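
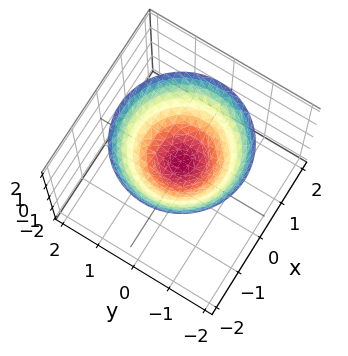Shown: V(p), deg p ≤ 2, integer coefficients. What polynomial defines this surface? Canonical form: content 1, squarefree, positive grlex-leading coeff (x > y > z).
2*x^2 + 2*y^2 - 3*z + 1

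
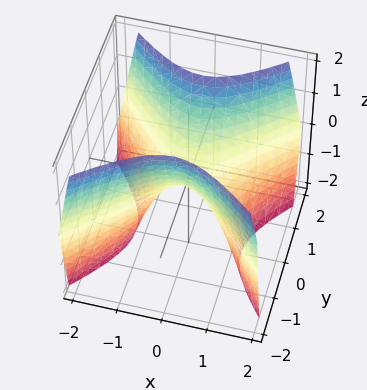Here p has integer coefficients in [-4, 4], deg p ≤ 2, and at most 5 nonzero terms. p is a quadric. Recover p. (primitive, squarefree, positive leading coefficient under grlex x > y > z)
First, degree: a hyperbolic paraboloid; a quadric, so deg p = 2.
Then, symmetries: it's symmetric under y → −y, forcing even powers of y; mirror symmetry x ↦ −x ⇒ only even powers of x.
Then, checking where it meets the axes: one x-axis crossing is at x = 0; it crosses the y-axis at the gridline y = 0; it crosses the z-axis at the gridline z = 0.
Finally, solving for integer coefficients yields p as stated.

3*x^2 - 3*y^2 + 2*z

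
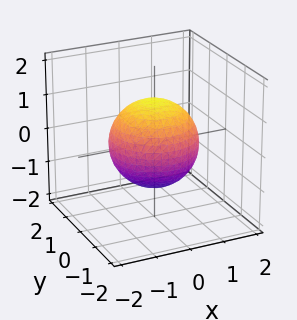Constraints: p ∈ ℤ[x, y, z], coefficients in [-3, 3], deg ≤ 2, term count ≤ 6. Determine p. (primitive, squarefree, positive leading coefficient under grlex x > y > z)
deg p = 2. A closed, bounded, convex surface; a quadric.
Symmetries: it's symmetric under z → −z, forcing even powers of z; every cross-section ⟂ z is a circle, so x, y appear only via x² + y².
Against the integer gridlines: a circular section at z = -1 has radius between 0 and 1.
Fitting integer coefficients to these (and the overall shape) gives p.

2*x^2 + 2*y^2 + 2*z^2 - 3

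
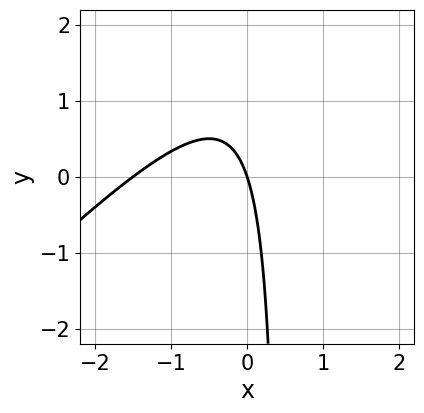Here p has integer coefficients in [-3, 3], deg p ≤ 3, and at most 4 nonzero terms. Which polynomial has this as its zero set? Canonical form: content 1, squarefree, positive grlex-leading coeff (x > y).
2*x^2 - 2*x*y + 3*x + y

First, the degree is 2 — no degree-1 curve has this shape.
Next, reading off the gridlines: it crosses the x-axis at the gridline x = 0; it meets the y-axis at y = 0 (among the integer gridlines).
Finally, together with the visible shape, these determine p as stated.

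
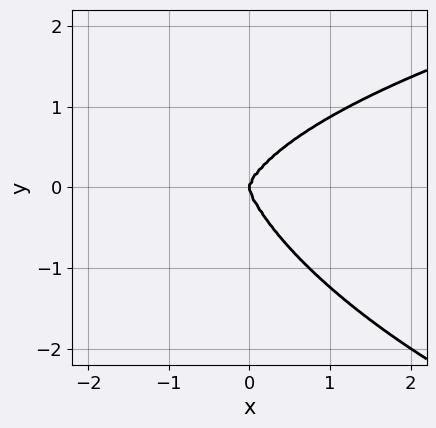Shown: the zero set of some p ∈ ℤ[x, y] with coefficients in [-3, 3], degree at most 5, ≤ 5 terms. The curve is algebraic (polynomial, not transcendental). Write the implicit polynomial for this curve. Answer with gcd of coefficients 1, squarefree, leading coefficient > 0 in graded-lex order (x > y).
(a) deg p = 4.
(b) Observable constraints: one y-axis crossing is at y = 0; one x-axis crossing is at x = 0.
(c) Matching integer coefficients to the picture gives p.

x^2*y^2 + x*y^3 + y^4 - 2*x^3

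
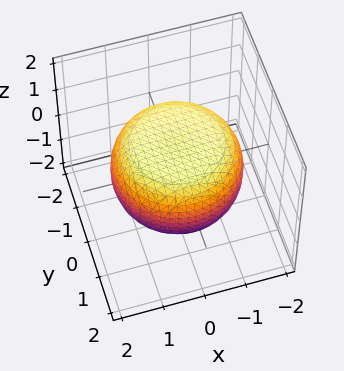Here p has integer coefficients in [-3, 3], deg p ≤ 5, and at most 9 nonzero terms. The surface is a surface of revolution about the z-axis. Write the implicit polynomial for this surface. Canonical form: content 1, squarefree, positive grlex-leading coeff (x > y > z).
x^4 + 2*x^2*y^2 + y^4 - x^2 - y^2 + 3*z^2 - 3

Degree: no degree-3 surface has this shape, so deg p = 4.
Symmetry: every cross-section ⟂ z is a circle, so x, y appear only via x² + y².
From the axis intercepts and sections: a circular section at z = 0 has radius between 1 and 2; among the integer gridlines, it crosses the z-axis at z ∈ {-1, 1}.
Putting this together gives p.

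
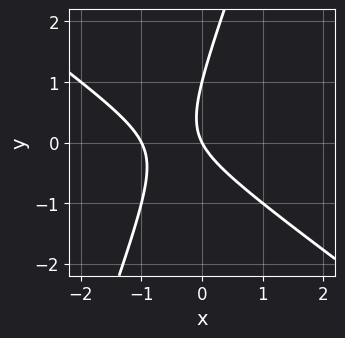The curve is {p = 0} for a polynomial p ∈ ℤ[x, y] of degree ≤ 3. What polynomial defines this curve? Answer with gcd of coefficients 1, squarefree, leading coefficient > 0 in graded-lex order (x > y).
2*x^2 + 2*x*y - y^2 + 2*x + y

1. The degree is 2 — no degree-1 curve has this shape.
2. Checking where it meets the axes: the y-axis gridline crossings are at y ∈ {0, 1}; among the integer gridlines, it crosses the x-axis at x ∈ {-1, 0}.
3. Matching integer coefficients to the picture gives p.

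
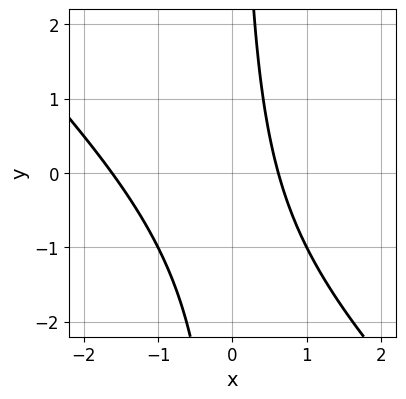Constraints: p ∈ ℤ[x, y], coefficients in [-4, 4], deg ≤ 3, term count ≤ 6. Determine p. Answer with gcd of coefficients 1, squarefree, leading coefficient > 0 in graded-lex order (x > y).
x^2 + x*y + x - 1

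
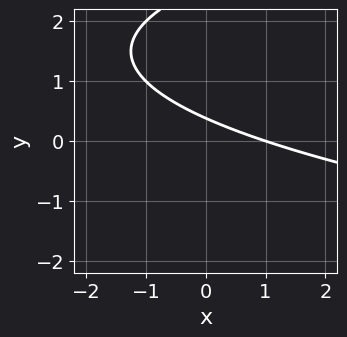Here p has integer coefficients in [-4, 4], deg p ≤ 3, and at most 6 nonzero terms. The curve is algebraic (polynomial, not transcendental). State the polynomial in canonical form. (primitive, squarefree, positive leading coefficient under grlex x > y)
1. deg p = 2.
2. From the axis intercepts and sections: it meets the x-axis at x = 1 (among the integer gridlines).
3. Solving for integer coefficients yields p as stated.

y^2 - x - 3*y + 1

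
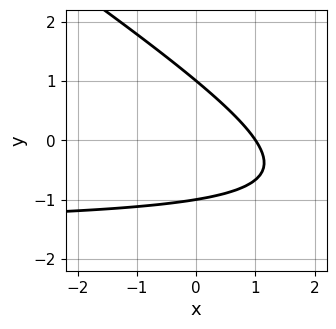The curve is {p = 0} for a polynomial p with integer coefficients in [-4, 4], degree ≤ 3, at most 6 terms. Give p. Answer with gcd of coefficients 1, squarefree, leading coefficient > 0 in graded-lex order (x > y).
1. Degree: a generic line meets the curve in up to 2 points, so deg p = 2.
2. From the axis intercepts and sections: one x-axis crossing is at x = 1; among the integer gridlines, it crosses the y-axis at y ∈ {-1, 1}.
3. Together with the visible shape, these determine p as stated.

2*x*y + 3*y^2 + 3*x - 3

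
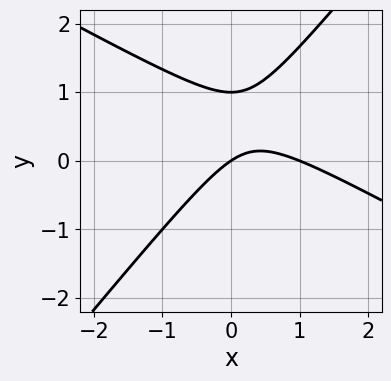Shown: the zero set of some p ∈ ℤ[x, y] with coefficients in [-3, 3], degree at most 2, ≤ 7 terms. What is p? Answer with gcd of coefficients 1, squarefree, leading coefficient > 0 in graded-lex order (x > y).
1. The degree is 2 — the shape is more complex than any degree-1 curve.
2. Observable constraints: the x-axis gridline crossings are at x ∈ {0, 1}; among the integer gridlines, it crosses the y-axis at y ∈ {0, 1}.
3. These observations pin down the coefficients.

2*x^2 + 2*x*y - 3*y^2 - 2*x + 3*y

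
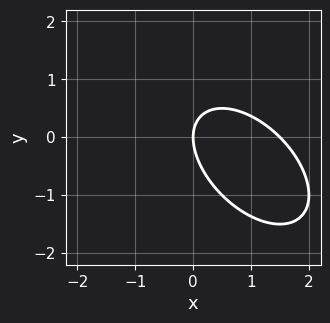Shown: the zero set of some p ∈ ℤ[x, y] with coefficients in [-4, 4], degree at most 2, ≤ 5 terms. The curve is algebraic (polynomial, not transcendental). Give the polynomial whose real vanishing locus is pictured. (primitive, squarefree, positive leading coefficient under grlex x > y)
(a) Degree: no degree-1 curve has this shape, so deg p = 2.
(b) From the axis intercepts and sections: it crosses the y-axis at the gridline y = 0; it meets the x-axis at x = 0 (among the integer gridlines).
(c) The integer polynomial consistent with all of this is the stated p.

2*x^2 + 2*x*y + 2*y^2 - 3*x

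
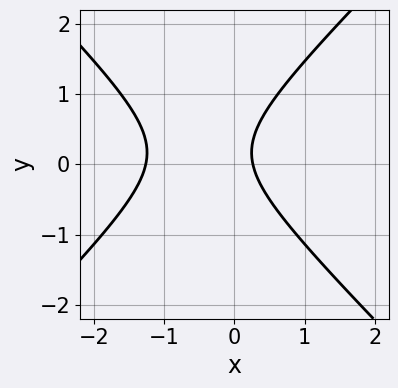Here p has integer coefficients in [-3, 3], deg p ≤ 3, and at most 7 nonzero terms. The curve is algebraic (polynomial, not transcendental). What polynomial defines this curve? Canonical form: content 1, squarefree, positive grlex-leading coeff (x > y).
3*x^2 - 3*y^2 + 3*x + y - 1

(a) deg p = 2. The shape is more complex than any degree-1 curve.
(b) Against the integer gridlines: no y-intercept at any integer in the box.
(c) These observations pin down the coefficients.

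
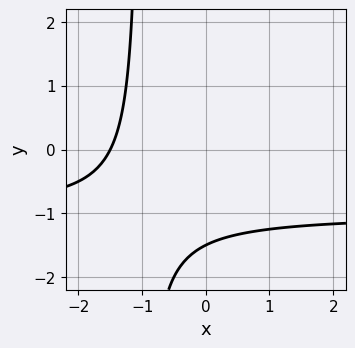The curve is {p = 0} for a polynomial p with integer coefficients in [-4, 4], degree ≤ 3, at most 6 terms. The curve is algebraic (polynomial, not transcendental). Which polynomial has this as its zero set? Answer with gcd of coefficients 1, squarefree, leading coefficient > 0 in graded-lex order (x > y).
2*x*y + 2*x + 2*y + 3

The degree is 2 — a generic line meets the curve in up to 2 points.
Matching integer coefficients to the picture gives p.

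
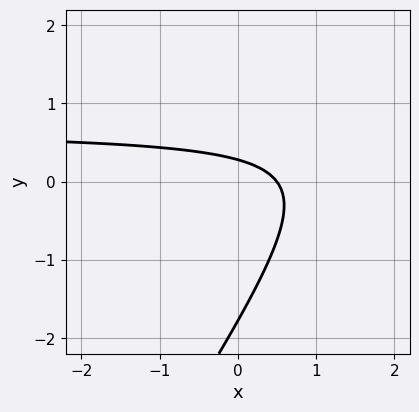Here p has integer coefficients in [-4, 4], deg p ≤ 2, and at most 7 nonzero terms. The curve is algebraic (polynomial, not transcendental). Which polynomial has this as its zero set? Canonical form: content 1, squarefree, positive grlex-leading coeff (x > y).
3*x*y - 2*y^2 - 2*x - 3*y + 1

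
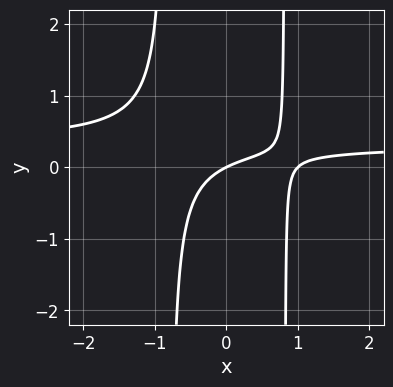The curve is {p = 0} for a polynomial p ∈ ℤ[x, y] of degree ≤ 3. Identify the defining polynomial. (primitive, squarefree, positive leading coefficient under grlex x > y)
3*x^2*y - x^2 + x - 2*y

1. deg p = 3. The shape is more complex than any degree-2 curve.
2. Against the integer gridlines: the x-axis gridline crossings are at x ∈ {0, 1}; one y-axis crossing is at y = 0.
3. Together with the visible shape, these determine p as stated.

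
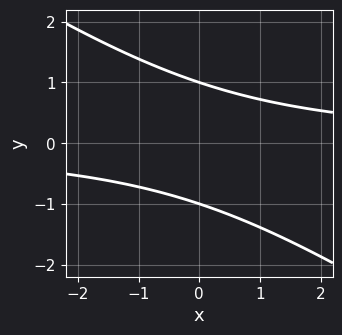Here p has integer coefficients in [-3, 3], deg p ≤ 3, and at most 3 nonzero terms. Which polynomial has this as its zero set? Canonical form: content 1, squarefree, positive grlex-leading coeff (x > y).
1. deg p = 2. A generic line meets the curve in up to 2 points.
2. Against the integer gridlines: among the integer gridlines, it crosses the y-axis at y ∈ {-1, 1}; it misses every integer gridline on the x-axis.
3. The integer polynomial consistent with all of this is the stated p.

2*x*y + 3*y^2 - 3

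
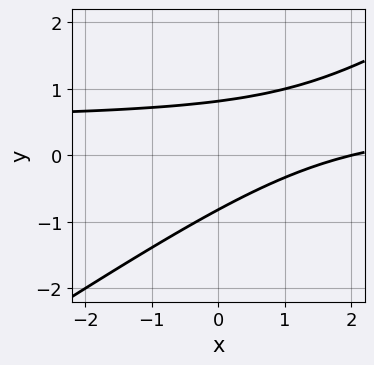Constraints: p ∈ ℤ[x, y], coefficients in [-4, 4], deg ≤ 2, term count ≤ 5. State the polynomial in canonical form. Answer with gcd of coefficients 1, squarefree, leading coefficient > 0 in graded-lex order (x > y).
2*x*y - 3*y^2 - x + 2

First, degree: a generic line meets the curve in up to 2 points, so deg p = 2.
Next, from the axis intercepts and sections: one x-axis crossing is at x = 2.
Finally, assembling these constraints gives the stated polynomial.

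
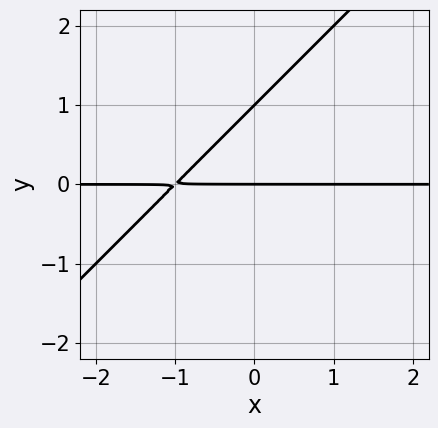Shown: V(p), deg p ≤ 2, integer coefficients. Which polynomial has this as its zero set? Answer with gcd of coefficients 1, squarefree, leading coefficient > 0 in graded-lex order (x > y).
x*y - y^2 + y

deg p = 2. A generic line meets the curve in up to 2 points.
Observable constraints: the visible x-axis segment lies entirely on the curve; the y-axis gridline crossings are at y ∈ {0, 1}.
Together with the visible shape, these determine p as stated.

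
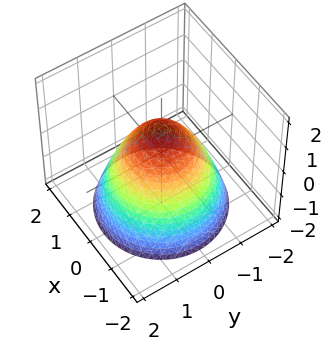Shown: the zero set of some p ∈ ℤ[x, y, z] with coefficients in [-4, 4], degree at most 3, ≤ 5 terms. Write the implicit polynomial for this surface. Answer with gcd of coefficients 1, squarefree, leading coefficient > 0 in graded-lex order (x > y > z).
x^2 + y^2 + z - 1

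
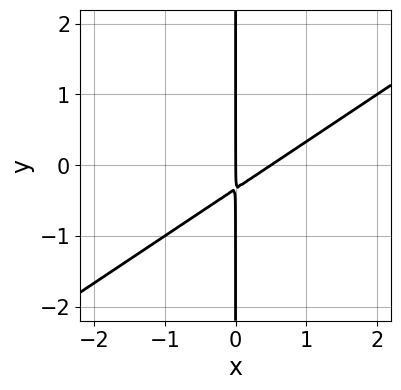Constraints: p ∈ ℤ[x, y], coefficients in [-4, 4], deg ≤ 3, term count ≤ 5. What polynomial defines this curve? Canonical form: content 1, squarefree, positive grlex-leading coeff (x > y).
2*x^2 - 3*x*y - x

(a) Degree: the shape is more complex than any degree-1 curve, so deg p = 2.
(b) From the visible intercepts: it crosses the x-axis at the gridline x = 0; the visible y-axis segment lies entirely on the curve.
(c) Putting this together gives p.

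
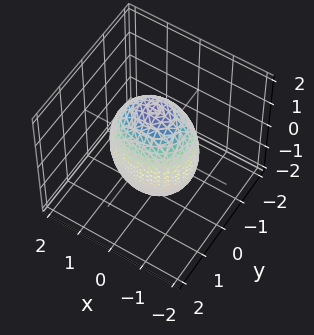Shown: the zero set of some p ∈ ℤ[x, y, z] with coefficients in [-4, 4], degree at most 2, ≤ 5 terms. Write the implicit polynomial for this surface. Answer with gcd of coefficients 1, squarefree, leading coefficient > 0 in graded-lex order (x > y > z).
2*x^2 + 3*y^2 + z^2 - 3

Degree: bounded and convex; a quadric, so deg p = 2.
Symmetries: it's symmetric under z → −z, forcing even powers of z; it's symmetric under y → −y, forcing even powers of y; mirror symmetry x ↦ −x ⇒ only even powers of x.
Checking where it meets the axes: the y-axis gridline crossings are at y ∈ {-1, 1}.
The integer polynomial consistent with all of this is the stated p.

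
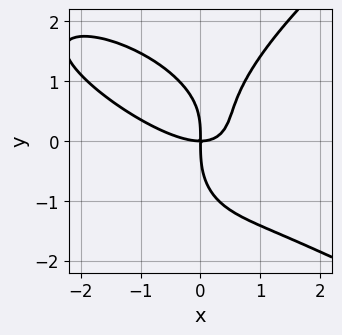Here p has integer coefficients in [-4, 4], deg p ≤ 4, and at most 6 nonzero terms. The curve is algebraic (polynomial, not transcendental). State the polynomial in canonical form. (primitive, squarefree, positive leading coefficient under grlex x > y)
(a) deg p = 4. The shape is more complex than any degree-3 curve.
(b) From the axis intercepts and sections: it crosses the x-axis at the gridline x = 0; it crosses the y-axis at the gridline y = 0.
(c) Assembling these constraints gives the stated polynomial.

y^4 - 2*x^3 - 3*x^2*y - x*y^2 + 3*x*y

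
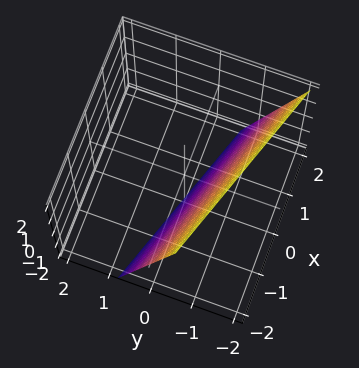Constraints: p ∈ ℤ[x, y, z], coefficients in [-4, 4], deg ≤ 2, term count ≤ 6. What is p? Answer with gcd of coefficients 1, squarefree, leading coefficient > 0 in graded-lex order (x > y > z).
x + 3*y + z + 2

First, the degree is 1 — the surface is flat (a plane).
Next, checking where it meets the axes: it meets the z-axis at z = -2 (among the integer gridlines); it crosses the x-axis at the gridline x = -2.
Finally, the integer polynomial consistent with all of this is the stated p.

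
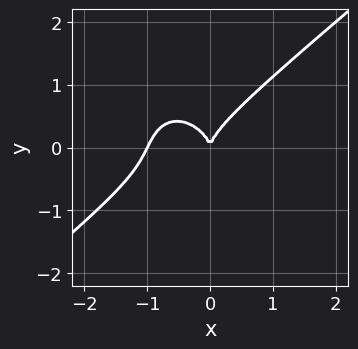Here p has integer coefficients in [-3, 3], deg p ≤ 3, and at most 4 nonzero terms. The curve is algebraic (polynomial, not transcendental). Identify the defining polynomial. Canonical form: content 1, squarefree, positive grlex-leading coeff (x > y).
2*x^3 - x^2*y - 2*y^3 + 2*x^2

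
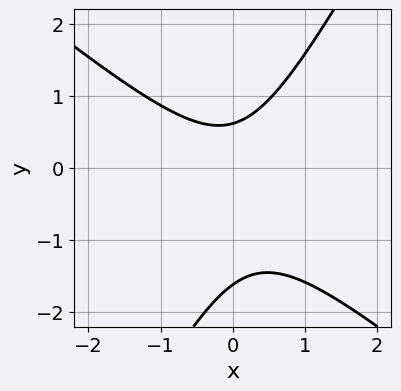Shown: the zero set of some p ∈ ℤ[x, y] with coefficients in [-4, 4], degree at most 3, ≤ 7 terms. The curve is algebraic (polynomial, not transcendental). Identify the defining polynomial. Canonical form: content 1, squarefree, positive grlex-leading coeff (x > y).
3*x^2 + 2*x*y - 2*y^2 - 2*y + 2

1. deg p = 2. The shape is more complex than any degree-1 curve.
2. Reading off the gridlines: the curve avoids every integer x-axis point in the box.
3. Solving for integer coefficients yields p as stated.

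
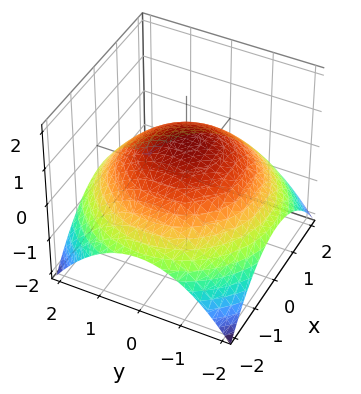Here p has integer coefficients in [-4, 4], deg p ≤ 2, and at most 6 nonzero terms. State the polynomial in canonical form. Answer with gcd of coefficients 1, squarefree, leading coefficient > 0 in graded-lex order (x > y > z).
x^2 + y^2 + 3*z - 3

(a) Degree: no degree-1 surface has this shape, so deg p = 2.
(b) By symmetry, the z-axis is an axis of rotation, so x and y enter only as x² + y².
(c) From the visible intercepts: a circular section at z = 0 has radius between 1 and 2; it crosses the z-axis at the gridline z = 1.
(d) The integer polynomial consistent with all of this is the stated p.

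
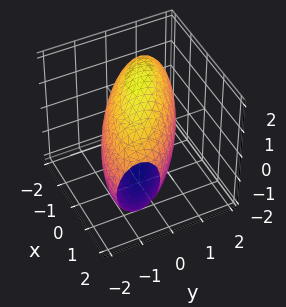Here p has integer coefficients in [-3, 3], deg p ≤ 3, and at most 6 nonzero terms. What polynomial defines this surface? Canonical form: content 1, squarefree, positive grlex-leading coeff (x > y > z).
x^2 + 2*x*y + 2*y^2 + z^2 - 3

1. The degree is 2 — the shape is more complex than any degree-1 surface.
2. Putting this together gives p.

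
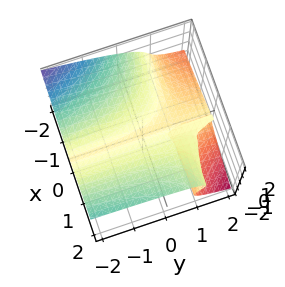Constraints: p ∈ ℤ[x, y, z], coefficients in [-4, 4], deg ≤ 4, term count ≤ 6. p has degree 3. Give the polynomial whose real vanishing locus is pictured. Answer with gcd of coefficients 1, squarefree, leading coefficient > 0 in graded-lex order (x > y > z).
First, the degree is 3 — the shape is more complex than any degree-2 surface.
Next, observable constraints: it meets the z-axis at z = 0 (among the integer gridlines); every point of the y-axis in the box is on the surface; one x-axis crossing is at x = 0.
Finally, putting this together gives p.

x^2*y - x*y*z + 3*z^3 - x^2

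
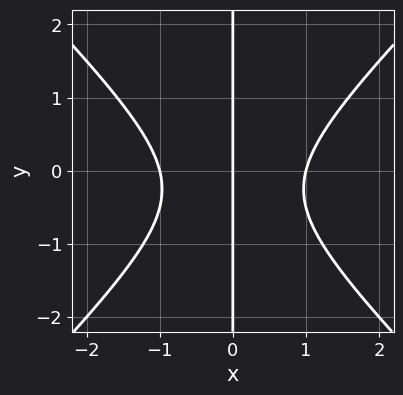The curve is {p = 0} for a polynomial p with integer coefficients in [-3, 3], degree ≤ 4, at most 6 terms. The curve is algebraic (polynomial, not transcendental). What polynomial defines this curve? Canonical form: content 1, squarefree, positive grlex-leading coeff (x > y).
1. Degree: a generic line meets the curve in up to 3 points, so deg p = 3.
2. From the axis intercepts and sections: the x-axis gridline crossings are at x ∈ {-1, 0, 1}; the visible y-axis segment lies entirely on the curve.
3. Assembling these constraints gives the stated polynomial.

2*x^3 - 2*x*y^2 - x*y - 2*x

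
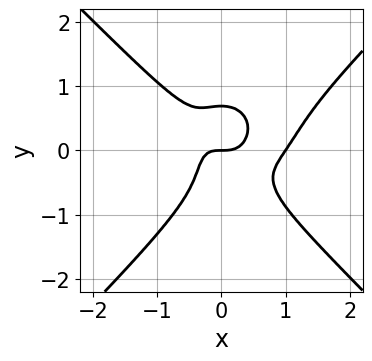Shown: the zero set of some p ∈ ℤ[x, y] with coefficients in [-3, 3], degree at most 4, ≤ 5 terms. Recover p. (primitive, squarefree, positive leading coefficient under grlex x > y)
1. The degree is 4 — no degree-3 curve has this shape.
2. From the axis intercepts and sections: it crosses the y-axis at the gridline y = 0; among the integer gridlines, it crosses the x-axis at x ∈ {0, 1}.
3. Fitting integer coefficients to these (and the overall shape) gives p.

3*x^4 - 3*y^4 - 3*x^3 - 3*x^2*y + y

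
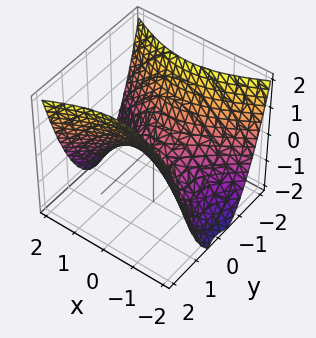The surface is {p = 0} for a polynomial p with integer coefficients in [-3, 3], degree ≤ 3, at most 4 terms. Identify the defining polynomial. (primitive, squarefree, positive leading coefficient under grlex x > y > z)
1. Degree: a saddle surface; a quadric, so deg p = 2.
2. Symmetries: it's symmetric under y → −y, forcing even powers of y; mirror symmetry x ↦ −x ⇒ only even powers of x.
3. Observable constraints: it crosses the y-axis at the gridline y = 0; it crosses the x-axis at the gridline x = 0.
4. Matching integer coefficients to the picture gives p.

x^2 - 2*y^2 + 2*z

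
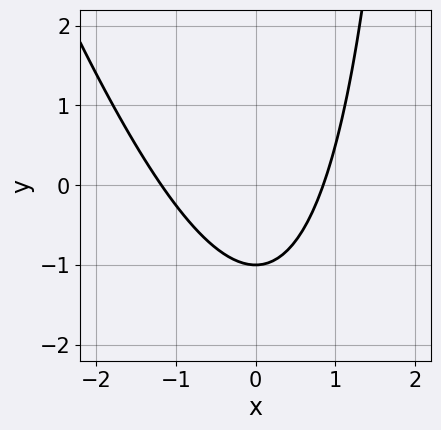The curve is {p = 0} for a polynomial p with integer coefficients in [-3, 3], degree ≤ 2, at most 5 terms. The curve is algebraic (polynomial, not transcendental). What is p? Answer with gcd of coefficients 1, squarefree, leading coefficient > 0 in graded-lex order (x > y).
(a) The degree is 2 — a generic line meets the curve in up to 2 points.
(b) From the axis intercepts and sections: one y-axis crossing is at y = -1.
(c) Putting this together gives p.

3*x^2 + x*y + x - 3*y - 3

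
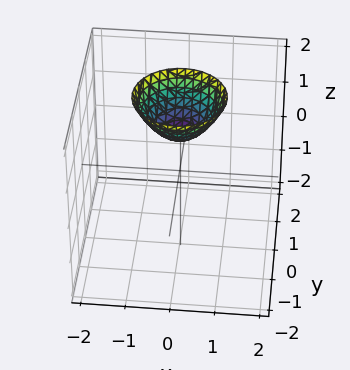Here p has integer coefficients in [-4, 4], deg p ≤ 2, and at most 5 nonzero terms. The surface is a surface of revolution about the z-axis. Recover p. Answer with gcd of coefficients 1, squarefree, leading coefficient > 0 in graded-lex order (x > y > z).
1. Degree: a generic line meets the surface in up to 2 points, so deg p = 2.
2. By symmetry, every cross-section ⟂ z is a circle, so x, y appear only via x² + y².
3. From the axis intercepts and sections: a circular section at z = 2 has radius exactly 1; no y-intercept at any integer in the box.
4. The integer polynomial consistent with all of this is the stated p.

x^2 + y^2 - z + 1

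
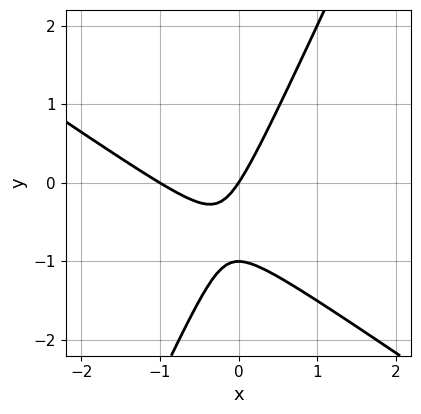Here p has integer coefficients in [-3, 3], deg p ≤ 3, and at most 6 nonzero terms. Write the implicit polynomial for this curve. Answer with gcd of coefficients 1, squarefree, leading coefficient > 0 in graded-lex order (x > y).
The degree is 2 — the shape is more complex than any degree-1 curve.
Checking where it meets the axes: the x-axis gridline crossings are at x ∈ {-1, 0}; the y-axis gridline crossings are at y ∈ {-1, 0}.
Solving for integer coefficients yields p as stated.

3*x^2 + 3*x*y - 2*y^2 + 3*x - 2*y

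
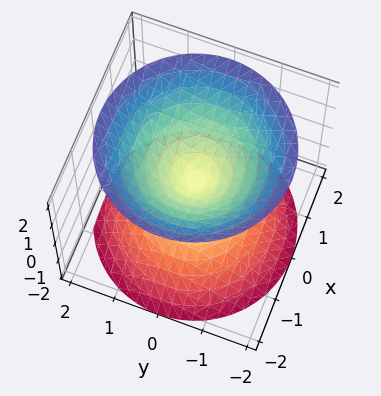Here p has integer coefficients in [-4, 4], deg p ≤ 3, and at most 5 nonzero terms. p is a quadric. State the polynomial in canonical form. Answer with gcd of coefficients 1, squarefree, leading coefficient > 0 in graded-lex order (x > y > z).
x^2 + y^2 - z^2

First, I count 2 distinct pieces. Treating them together as one polynomial.
Then, degree: a double cone through the origin; a quadric, so deg p = 2.
Then, symmetries: rotational symmetry about the z-axis ⇒ p depends on x, y only through x² + y²; it's symmetric under z → −z, forcing even powers of z.
Then, observable constraints: it meets the z-axis at z = 0 (among the integer gridlines); it crosses the x-axis at the gridline x = 0.
Finally, fitting integer coefficients to these (and the overall shape) gives p.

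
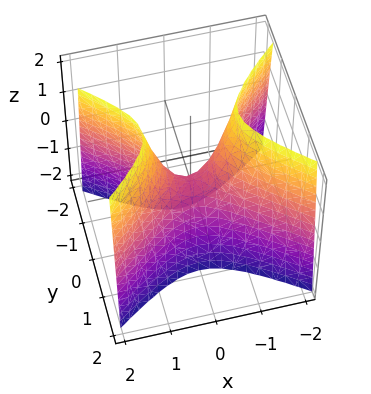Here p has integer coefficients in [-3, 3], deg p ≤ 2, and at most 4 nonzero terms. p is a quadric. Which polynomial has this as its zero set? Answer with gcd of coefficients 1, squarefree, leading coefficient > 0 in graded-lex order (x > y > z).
1. The degree is 2 — a saddle surface; a quadric.
2. Symmetries: it's symmetric under y → −y, forcing even powers of y; mirror symmetry x ↦ −x ⇒ only even powers of x.
3. From the visible intercepts: one y-axis crossing is at y = 0; one z-axis crossing is at z = 0; it meets the x-axis at x = 0 (among the integer gridlines).
4. Together with the visible shape, these determine p as stated.

2*x^2 - 3*y^2 - z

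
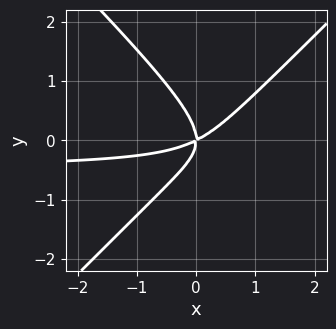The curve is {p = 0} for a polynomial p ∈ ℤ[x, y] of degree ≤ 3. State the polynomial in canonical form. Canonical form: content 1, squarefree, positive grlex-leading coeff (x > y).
(a) Degree: a generic line meets the curve in up to 3 points, so deg p = 3.
(b) From the visible intercepts: it crosses the x-axis at the gridline x = 0; it crosses the y-axis at the gridline y = 0.
(c) Assembling these constraints gives the stated polynomial.

2*x^2*y - 2*y^3 + x^2 - 2*x*y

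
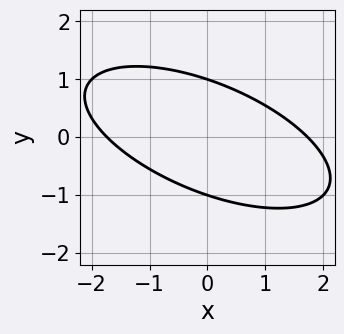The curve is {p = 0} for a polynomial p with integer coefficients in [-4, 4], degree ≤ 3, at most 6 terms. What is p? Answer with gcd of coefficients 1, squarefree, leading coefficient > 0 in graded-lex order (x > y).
First, deg p = 2. The shape is more complex than any degree-1 curve.
Then, from the axis intercepts and sections: among the integer gridlines, it crosses the y-axis at y ∈ {-1, 1}.
Finally, matching integer coefficients to the picture gives p.

x^2 + 2*x*y + 3*y^2 - 3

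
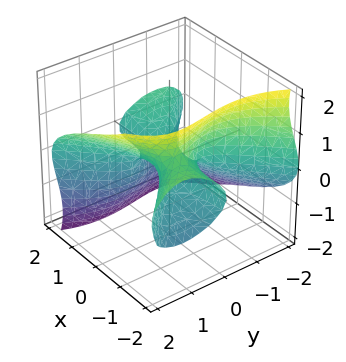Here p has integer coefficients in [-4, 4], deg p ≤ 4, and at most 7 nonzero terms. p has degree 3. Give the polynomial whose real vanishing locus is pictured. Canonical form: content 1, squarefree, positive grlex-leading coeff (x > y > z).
1. Degree: the shape is more complex than any degree-2 surface, so deg p = 3.
2. From the axis intercepts and sections: the visible x-axis segment lies entirely on the surface; one z-axis crossing is at z = 0; it meets the y-axis at y = 0 (among the integer gridlines).
3. Fitting integer coefficients to these (and the overall shape) gives p.

x^2*y + 3*x*z^2 - y^3 + 2*z^3 + z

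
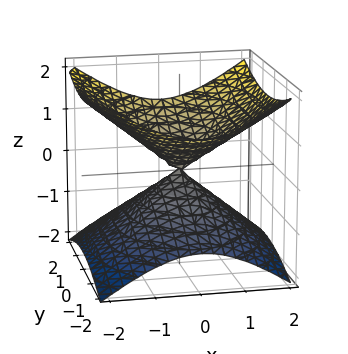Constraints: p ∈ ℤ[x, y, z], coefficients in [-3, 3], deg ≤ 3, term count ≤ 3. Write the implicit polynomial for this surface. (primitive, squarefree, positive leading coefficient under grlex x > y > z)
(a) Degree: a double cone through the origin; a quadric, so deg p = 2.
(b) Symmetries: mirror symmetry y ↦ −y ⇒ only even powers of y; mirror symmetry z ↦ −z ⇒ only even powers of z; mirror symmetry x ↦ −x ⇒ only even powers of x.
(c) From the axis intercepts and sections: it crosses the y-axis at the gridline y = 0; it crosses the z-axis at the gridline z = 0; one x-axis crossing is at x = 0.
(d) Solving for integer coefficients yields p as stated.

2*x^2 + y^2 - 3*z^2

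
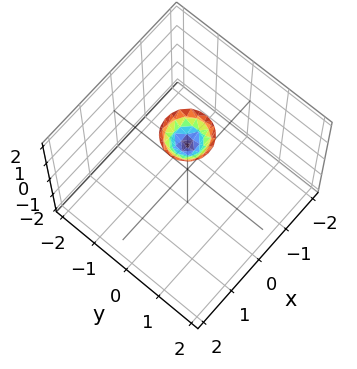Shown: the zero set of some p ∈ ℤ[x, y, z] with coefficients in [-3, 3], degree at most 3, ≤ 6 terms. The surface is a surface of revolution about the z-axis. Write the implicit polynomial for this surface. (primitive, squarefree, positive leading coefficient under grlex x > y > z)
3*x^2 + 3*y^2 - 2*z + 3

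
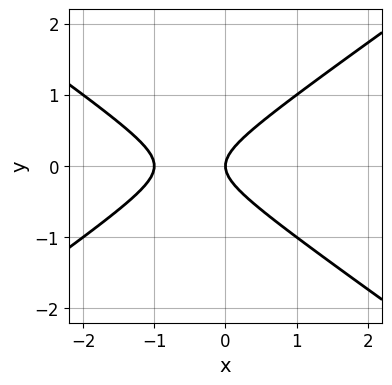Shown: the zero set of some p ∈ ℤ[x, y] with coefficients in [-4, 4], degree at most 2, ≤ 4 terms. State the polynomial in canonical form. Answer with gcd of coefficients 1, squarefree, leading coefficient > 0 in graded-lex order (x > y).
1. deg p = 2.
2. Symmetries: mirror symmetry y ↦ −y ⇒ only even powers of y.
3. From the visible intercepts: among the integer gridlines, it crosses the x-axis at x ∈ {-1, 0}; it meets the y-axis at y = 0 (among the integer gridlines).
4. Putting this together gives p.

x^2 - 2*y^2 + x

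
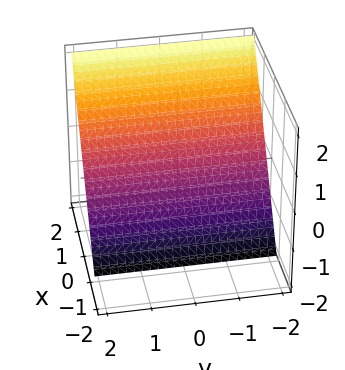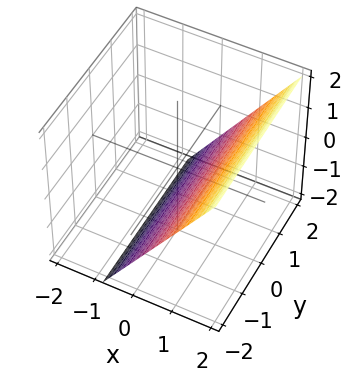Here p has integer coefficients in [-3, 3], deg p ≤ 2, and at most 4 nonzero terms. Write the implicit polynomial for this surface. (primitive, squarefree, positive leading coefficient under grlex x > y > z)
1. The degree is 1 — the surface is flat (a plane).
2. Reading off the gridlines: the surface avoids every integer y-axis point in the box; it crosses the z-axis at the gridline z = -1.
3. Matching integer coefficients to the picture gives p.

3*x - 2*z - 2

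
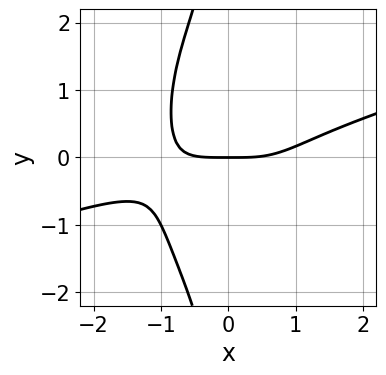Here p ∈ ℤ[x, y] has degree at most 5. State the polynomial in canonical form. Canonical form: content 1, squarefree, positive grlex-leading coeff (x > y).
1. Degree: a generic line meets the curve in up to 4 points, so deg p = 4.
2. Checking where it meets the axes: it crosses the y-axis at the gridline y = 0; it meets the x-axis at x = 0 (among the integer gridlines).
3. Solving for integer coefficients yields p as stated.

x^4 - 3*x^3*y - x*y^3 - 3*y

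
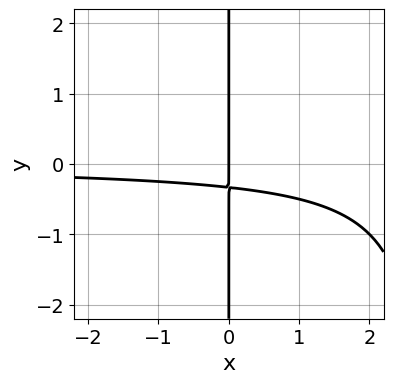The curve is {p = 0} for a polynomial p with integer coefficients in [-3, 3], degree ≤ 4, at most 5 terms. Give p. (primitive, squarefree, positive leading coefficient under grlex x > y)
x^2*y - 3*x*y - x

deg p = 3.
From the visible intercepts: it crosses the x-axis at the gridline x = 0; every point of the y-axis in the box is on the curve.
Assembling these constraints gives the stated polynomial.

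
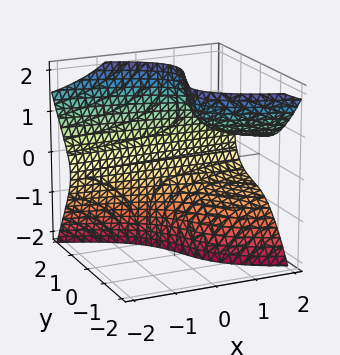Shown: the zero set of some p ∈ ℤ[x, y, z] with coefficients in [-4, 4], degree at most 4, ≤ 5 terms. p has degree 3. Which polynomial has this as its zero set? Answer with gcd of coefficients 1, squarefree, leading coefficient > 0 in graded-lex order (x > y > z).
1. The degree is 3 — the shape is more complex than any degree-2 surface.
2. From the axis intercepts and sections: no z-intercept at any integer in the box; it crosses the y-axis at the gridline y = 1; the surface avoids every integer x-axis point in the box.
3. Putting this together gives p.

x*z^2 + y^3 - y*z - 1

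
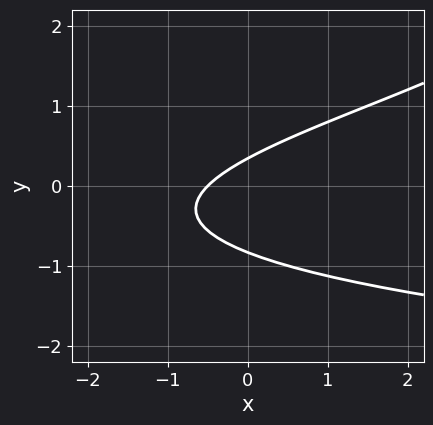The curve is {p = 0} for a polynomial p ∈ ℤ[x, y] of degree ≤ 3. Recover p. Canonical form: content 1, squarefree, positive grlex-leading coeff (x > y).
Degree: a generic line meets the curve in up to 3 points, so deg p = 3.
Solving for integer coefficients yields p as stated.

y^3 - 3*y^2 + 2*x - 2*y + 1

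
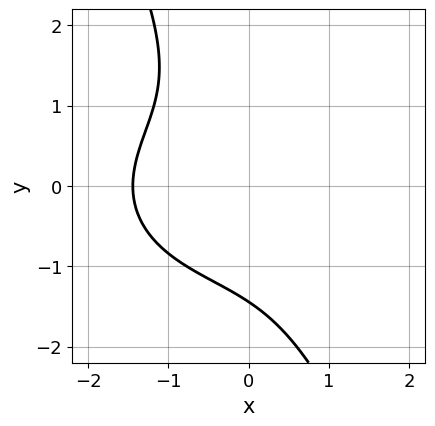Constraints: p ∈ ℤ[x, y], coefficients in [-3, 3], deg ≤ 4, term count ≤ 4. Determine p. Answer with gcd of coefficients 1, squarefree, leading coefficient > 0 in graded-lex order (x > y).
x^3 + 2*x*y^2 + y^3 + 3

The degree is 3 — a generic line meets the curve in up to 3 points.
The integer polynomial consistent with all of this is the stated p.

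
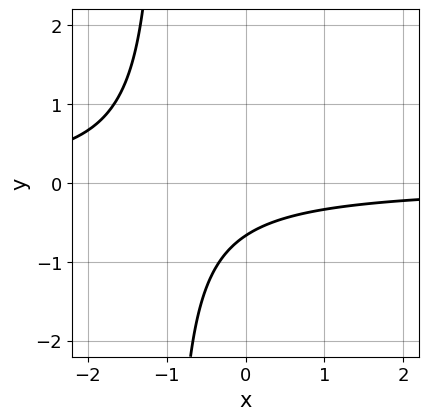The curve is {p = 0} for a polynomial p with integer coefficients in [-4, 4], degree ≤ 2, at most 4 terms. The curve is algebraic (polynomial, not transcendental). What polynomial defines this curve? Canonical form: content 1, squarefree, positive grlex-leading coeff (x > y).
3*x*y + 3*y + 2

1. The degree is 2 — no degree-1 curve has this shape.
2. From the visible intercepts: no x-intercept at any integer in the box.
3. Putting this together gives p.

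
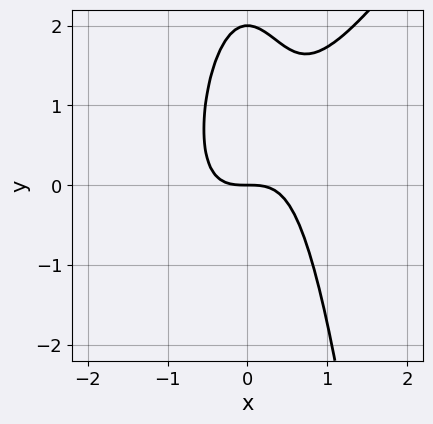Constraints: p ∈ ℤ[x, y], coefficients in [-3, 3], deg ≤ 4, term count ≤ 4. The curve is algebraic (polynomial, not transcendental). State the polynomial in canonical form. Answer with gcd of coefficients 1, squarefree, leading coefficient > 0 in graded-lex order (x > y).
First, the degree is 3 — no degree-2 curve has this shape.
Next, checking where it meets the axes: among the integer gridlines, it crosses the y-axis at y ∈ {0, 2}; it crosses the x-axis at the gridline x = 0.
Finally, fitting integer coefficients to these (and the overall shape) gives p.

3*x^3 - 2*x^2*y - y^2 + 2*y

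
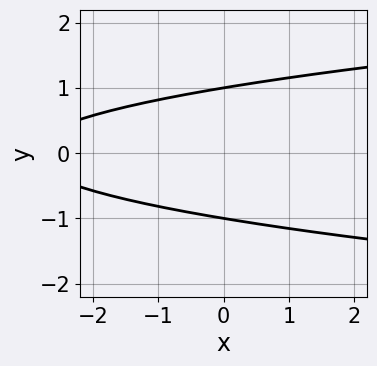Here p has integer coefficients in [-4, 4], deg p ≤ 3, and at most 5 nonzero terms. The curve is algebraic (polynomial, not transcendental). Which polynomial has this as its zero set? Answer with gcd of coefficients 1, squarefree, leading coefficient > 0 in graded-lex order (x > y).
3*y^2 - x - 3

First, deg p = 2. The shape is more complex than any degree-1 curve.
Next, symmetries: mirror symmetry y ↦ −y ⇒ only even powers of y.
Then, checking where it meets the axes: the curve avoids every integer x-axis point in the box; the y-axis gridline crossings are at y ∈ {-1, 1}.
Finally, these observations pin down the coefficients.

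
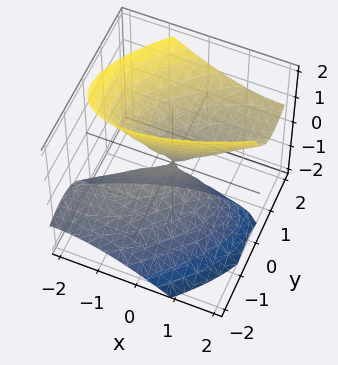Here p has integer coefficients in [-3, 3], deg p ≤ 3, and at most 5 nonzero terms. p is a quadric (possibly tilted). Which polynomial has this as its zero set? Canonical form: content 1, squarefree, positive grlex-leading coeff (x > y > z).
1. deg p = 2.
2. Reading off the gridlines: it meets the y-axis at y = 0 (among the integer gridlines); it crosses the x-axis at the gridline x = 0; one z-axis crossing is at z = 0.
3. Putting this together gives p.

x^2 - 2*x*y + 2*y^2 - 2*y*z - z^2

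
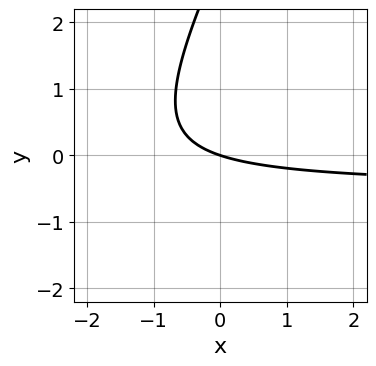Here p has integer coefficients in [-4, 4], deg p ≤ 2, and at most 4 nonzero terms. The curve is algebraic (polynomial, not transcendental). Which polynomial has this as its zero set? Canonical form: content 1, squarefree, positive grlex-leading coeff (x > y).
2*x*y - y^2 + x + 3*y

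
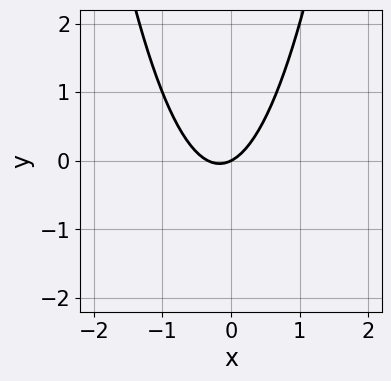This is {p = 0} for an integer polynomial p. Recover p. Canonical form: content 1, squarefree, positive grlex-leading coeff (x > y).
3*x^2 + x - 2*y

The degree is 2 — a generic line meets the curve in up to 2 points.
From the visible intercepts: one x-axis crossing is at x = 0; one y-axis crossing is at y = 0.
Solving for integer coefficients yields p as stated.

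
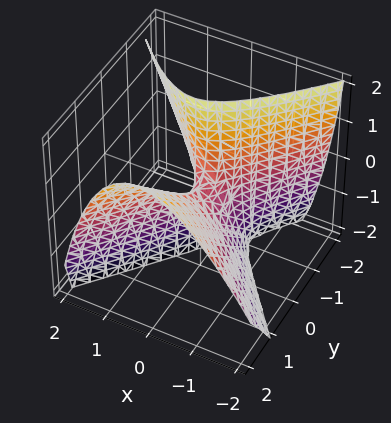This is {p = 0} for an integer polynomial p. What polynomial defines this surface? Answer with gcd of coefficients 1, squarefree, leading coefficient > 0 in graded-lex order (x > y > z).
3*x^2 - x*z - 2*y^2 + 2*y*z + z

(a) Degree: a generic line meets the surface in up to 2 points, so deg p = 2.
(b) From the axis intercepts and sections: it meets the z-axis at z = 0 (among the integer gridlines); it crosses the x-axis at the gridline x = 0.
(c) Putting this together gives p.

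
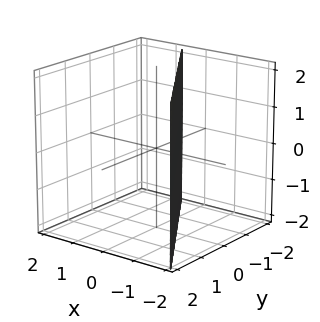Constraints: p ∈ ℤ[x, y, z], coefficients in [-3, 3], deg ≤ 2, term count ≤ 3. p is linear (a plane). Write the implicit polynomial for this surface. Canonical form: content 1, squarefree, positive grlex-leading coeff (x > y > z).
The degree is 1 — the surface is flat (a plane).
Against the integer gridlines: one y-axis crossing is at y = -1; no z-intercept at any integer in the box.
These observations pin down the coefficients.

3*x + 2*y + 2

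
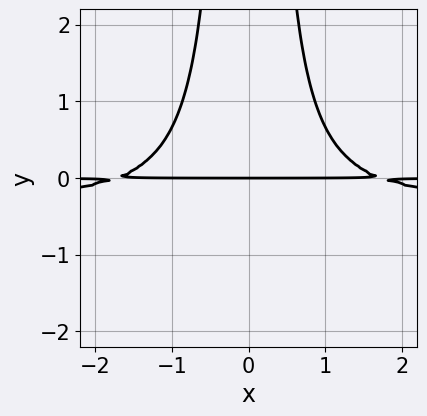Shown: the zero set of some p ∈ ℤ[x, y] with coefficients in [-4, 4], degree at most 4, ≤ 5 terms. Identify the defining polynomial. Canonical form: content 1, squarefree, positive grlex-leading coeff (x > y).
1. deg p = 4. The shape is more complex than any degree-3 curve.
2. Symmetries: the x ↦ −x reflection is a symmetry, so x appears only in even powers.
3. From the visible intercepts: it crosses the y-axis at the gridline y = 0; every point of the x-axis in the box is on the curve.
4. Solving for integer coefficients yields p as stated.

3*x^2*y^2 + x^2*y - 3*y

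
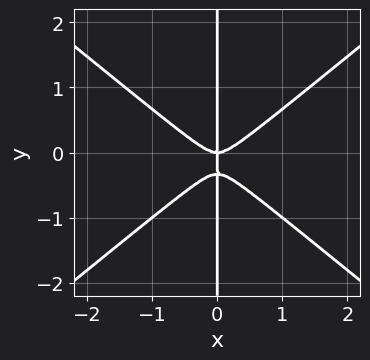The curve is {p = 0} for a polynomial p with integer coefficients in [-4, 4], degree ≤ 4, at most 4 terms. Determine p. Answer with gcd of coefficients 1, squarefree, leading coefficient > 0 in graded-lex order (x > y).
2*x^3 - 3*x*y^2 - x*y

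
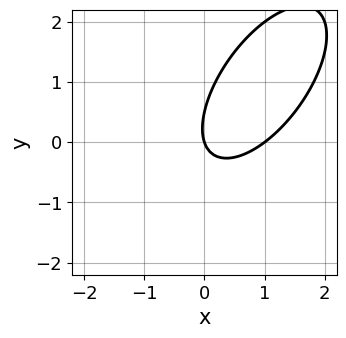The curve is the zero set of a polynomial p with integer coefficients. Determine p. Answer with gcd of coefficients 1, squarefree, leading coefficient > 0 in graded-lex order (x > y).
3*x^2 - 3*x*y + 2*y^2 - 3*x - y

(a) The degree is 2 — a generic line meets the curve in up to 2 points.
(b) Checking where it meets the axes: it meets the y-axis at y = 0 (among the integer gridlines); the x-axis gridline crossings are at x ∈ {0, 1}.
(c) Matching integer coefficients to the picture gives p.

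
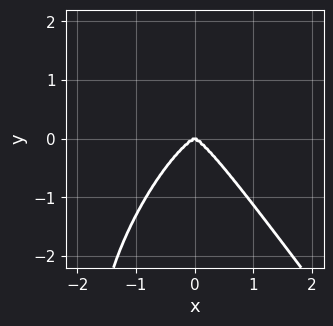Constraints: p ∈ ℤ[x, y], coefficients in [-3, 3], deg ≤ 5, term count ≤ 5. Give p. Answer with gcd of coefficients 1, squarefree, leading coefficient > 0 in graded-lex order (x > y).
(a) deg p = 4. A generic line meets the curve in up to 4 points.
(b) Against the integer gridlines: it meets the x-axis at x = 0 (among the integer gridlines); one y-axis crossing is at y = 0.
(c) Together with the visible shape, these determine p as stated.

3*x^4 - x^3*y - x^2*y^2 + x*y^3 + y^3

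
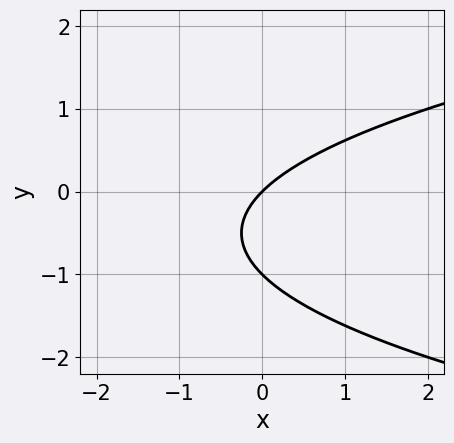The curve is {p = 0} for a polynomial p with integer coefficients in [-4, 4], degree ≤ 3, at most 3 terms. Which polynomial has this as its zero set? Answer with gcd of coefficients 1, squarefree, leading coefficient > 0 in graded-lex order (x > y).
Degree: a generic line meets the curve in up to 2 points, so deg p = 2.
Observable constraints: among the integer gridlines, it crosses the y-axis at y ∈ {-1, 0}; it meets the x-axis at x = 0 (among the integer gridlines).
Fitting integer coefficients to these (and the overall shape) gives p.

y^2 - x + y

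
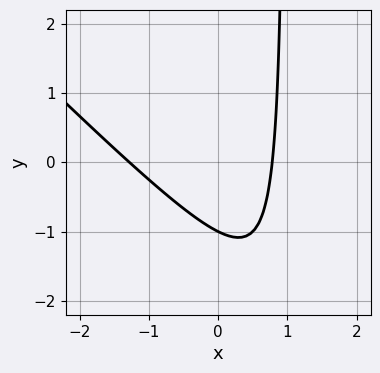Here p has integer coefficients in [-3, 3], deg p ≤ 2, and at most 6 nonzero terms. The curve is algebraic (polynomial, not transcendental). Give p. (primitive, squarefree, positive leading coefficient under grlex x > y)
(a) The degree is 2 — no degree-1 curve has this shape.
(b) Observable constraints: it crosses the y-axis at the gridline y = -1.
(c) These observations pin down the coefficients.

2*x^2 + 2*x*y + x - 2*y - 2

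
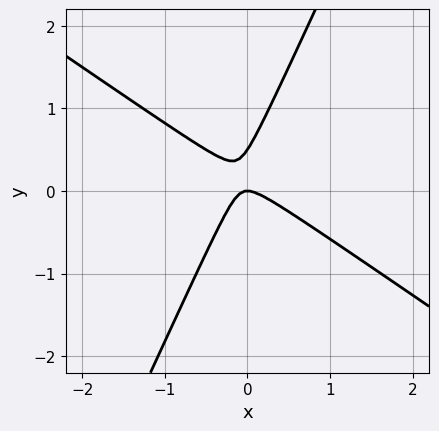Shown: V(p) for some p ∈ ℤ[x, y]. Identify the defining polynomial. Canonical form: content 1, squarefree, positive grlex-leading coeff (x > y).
(a) Degree: no degree-1 curve has this shape, so deg p = 2.
(b) From the visible intercepts: it meets the x-axis at x = 0 (among the integer gridlines); one y-axis crossing is at y = 0.
(c) Fitting integer coefficients to these (and the overall shape) gives p.

3*x^2 + 3*x*y - 2*y^2 + y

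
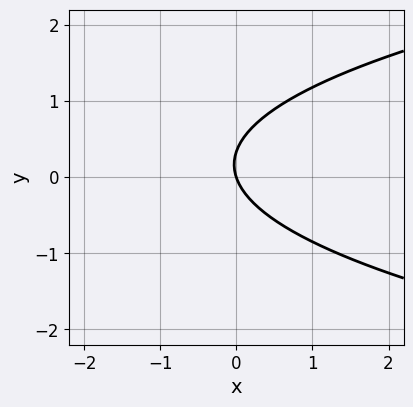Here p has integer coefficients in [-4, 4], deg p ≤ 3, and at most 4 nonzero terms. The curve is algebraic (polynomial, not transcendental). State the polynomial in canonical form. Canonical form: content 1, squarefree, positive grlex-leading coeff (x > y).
First, deg p = 2. No degree-1 curve has this shape.
Then, from the visible intercepts: it crosses the y-axis at the gridline y = 0; one x-axis crossing is at x = 0.
Finally, matching integer coefficients to the picture gives p.

3*y^2 - 3*x - y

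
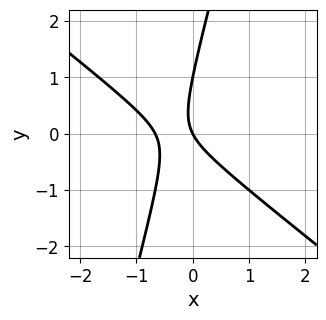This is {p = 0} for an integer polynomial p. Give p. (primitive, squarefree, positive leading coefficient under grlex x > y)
(a) deg p = 2.
(b) Reading off the gridlines: it meets the x-axis at x = 0 (among the integer gridlines); among the integer gridlines, it crosses the y-axis at y ∈ {0, 1}.
(c) Fitting integer coefficients to these (and the overall shape) gives p.

3*x^2 + 3*x*y - y^2 + 2*x + y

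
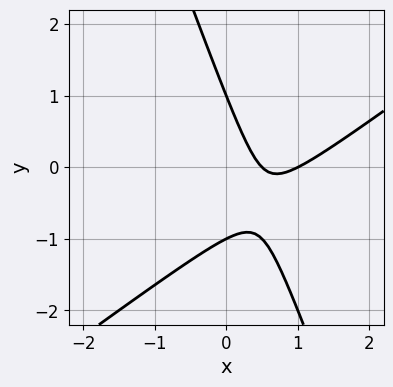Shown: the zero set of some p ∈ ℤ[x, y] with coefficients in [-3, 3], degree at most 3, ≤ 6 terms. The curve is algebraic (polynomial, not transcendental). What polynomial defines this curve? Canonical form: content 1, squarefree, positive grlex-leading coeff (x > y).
2*x^2 - 2*x*y - y^2 - 3*x + 1

First, deg p = 2. No degree-1 curve has this shape.
Then, against the integer gridlines: one x-axis crossing is at x = 1; among the integer gridlines, it crosses the y-axis at y ∈ {-1, 1}.
Finally, fitting integer coefficients to these (and the overall shape) gives p.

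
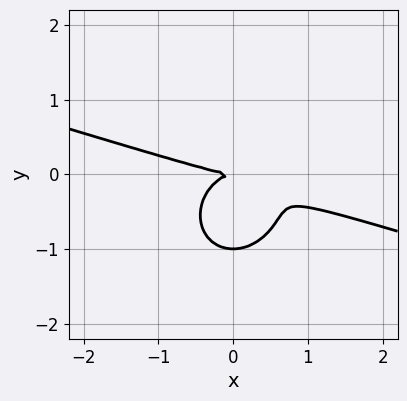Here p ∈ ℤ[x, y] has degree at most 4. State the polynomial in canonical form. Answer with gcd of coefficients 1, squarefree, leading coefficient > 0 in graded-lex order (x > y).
Degree: no degree-2 curve has this shape, so deg p = 3.
Against the integer gridlines: it crosses the x-axis at the gridline x = 0; the y-axis gridline crossings are at y ∈ {-1, 0}.
These observations pin down the coefficients.

x^3 + 3*x^2*y + 3*y^3 + 3*y^2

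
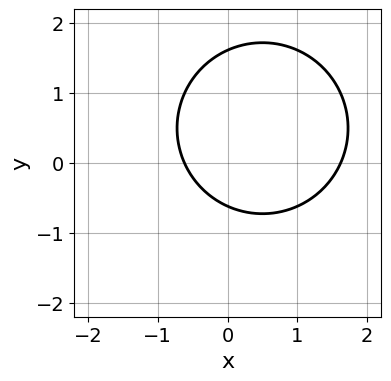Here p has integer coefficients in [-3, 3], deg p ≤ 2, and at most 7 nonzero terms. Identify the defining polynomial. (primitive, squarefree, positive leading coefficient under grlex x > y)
The degree is 2 — the shape is more complex than any degree-1 curve.
Putting this together gives p.

x^2 + y^2 - x - y - 1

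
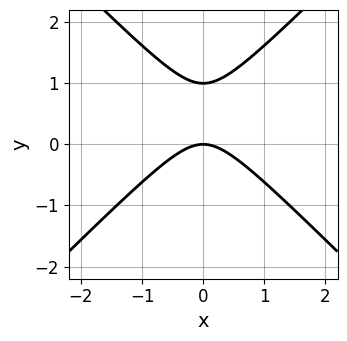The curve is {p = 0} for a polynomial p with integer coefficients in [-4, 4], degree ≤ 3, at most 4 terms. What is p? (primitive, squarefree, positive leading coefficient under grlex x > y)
x^2 - y^2 + y

(a) deg p = 2.
(b) Symmetries: the x ↦ −x reflection is a symmetry, so x appears only in even powers.
(c) Checking where it meets the axes: it crosses the x-axis at the gridline x = 0; among the integer gridlines, it crosses the y-axis at y ∈ {0, 1}.
(d) Fitting integer coefficients to these (and the overall shape) gives p.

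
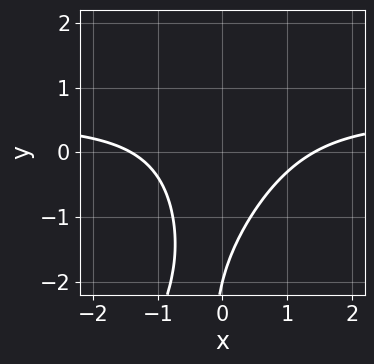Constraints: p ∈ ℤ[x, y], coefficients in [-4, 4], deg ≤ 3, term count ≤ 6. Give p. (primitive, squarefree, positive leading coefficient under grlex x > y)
deg p = 3. No degree-2 curve has this shape.
Against the integer gridlines: one y-axis crossing is at y = -2.
Solving for integer coefficients yields p as stated.

2*x^2*y - x*y^2 - x^2 + y + 2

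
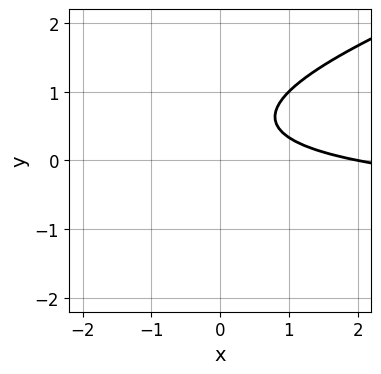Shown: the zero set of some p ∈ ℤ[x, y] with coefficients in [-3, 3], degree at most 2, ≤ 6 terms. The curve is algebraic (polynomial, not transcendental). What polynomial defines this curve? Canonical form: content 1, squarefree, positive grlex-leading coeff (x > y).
x*y - 3*y^2 + x + 3*y - 2

(a) Degree: no degree-1 curve has this shape, so deg p = 2.
(b) Checking where it meets the axes: one x-axis crossing is at x = 2; the curve avoids every integer y-axis point in the box.
(c) Putting this together gives p.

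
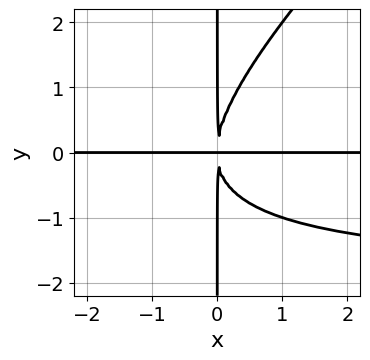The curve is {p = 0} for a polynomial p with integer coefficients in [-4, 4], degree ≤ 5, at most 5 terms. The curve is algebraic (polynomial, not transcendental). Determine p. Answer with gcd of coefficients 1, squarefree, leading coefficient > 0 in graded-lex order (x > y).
x^2*y^2 - x*y^3 + 2*x^2*y

1. The degree is 4 — no degree-3 curve has this shape.
2. Checking where it meets the axes: the visible x-axis segment lies entirely on the curve; every point of the y-axis in the box is on the curve.
3. Assembling these constraints gives the stated polynomial.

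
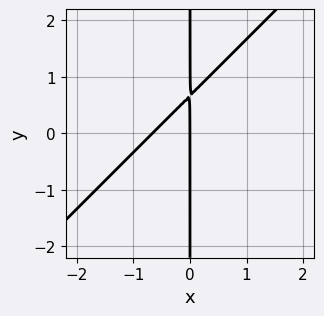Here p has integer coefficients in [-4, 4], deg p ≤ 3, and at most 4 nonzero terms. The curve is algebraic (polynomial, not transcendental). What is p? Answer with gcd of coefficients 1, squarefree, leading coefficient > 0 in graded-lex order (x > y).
The degree is 2 — the shape is more complex than any degree-1 curve.
Against the integer gridlines: the visible y-axis segment lies entirely on the curve; it meets the x-axis at x = 0 (among the integer gridlines).
Together with the visible shape, these determine p as stated.

3*x^2 - 3*x*y + 2*x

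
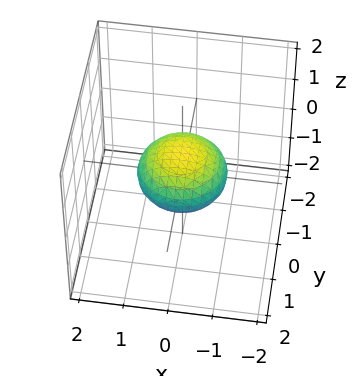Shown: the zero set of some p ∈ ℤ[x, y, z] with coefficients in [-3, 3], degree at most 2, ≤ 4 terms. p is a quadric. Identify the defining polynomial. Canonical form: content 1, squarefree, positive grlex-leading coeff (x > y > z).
x^2 + y^2 + 2*z^2 - 1

1. Degree: bounded and convex; a quadric, so deg p = 2.
2. Symmetries: it's symmetric under z → −z, forcing even powers of z; every cross-section ⟂ z is a circle, so x, y appear only via x² + y².
3. Against the integer gridlines: a circular section at z = 0 has radius exactly 1; the y-axis gridline crossings are at y ∈ {-1, 1}.
4. These observations pin down the coefficients.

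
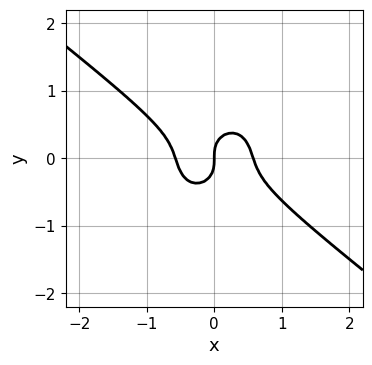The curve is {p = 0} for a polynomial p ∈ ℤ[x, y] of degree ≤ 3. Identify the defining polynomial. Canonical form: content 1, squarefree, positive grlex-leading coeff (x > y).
3*x^3 + 2*x^2*y + 3*y^3 - x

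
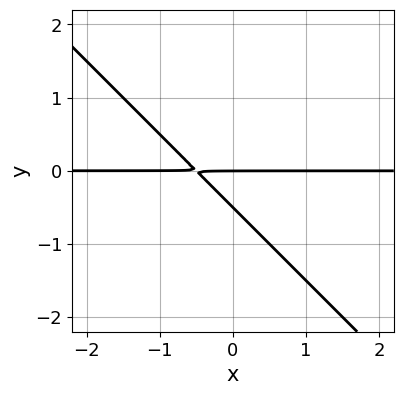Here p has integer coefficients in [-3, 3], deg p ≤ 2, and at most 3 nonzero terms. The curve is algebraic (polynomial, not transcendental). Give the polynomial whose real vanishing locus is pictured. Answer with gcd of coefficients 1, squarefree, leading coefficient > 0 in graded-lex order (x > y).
deg p = 2.
Against the integer gridlines: one y-axis crossing is at y = 0; the visible x-axis segment lies entirely on the curve.
These observations pin down the coefficients.

2*x*y + 2*y^2 + y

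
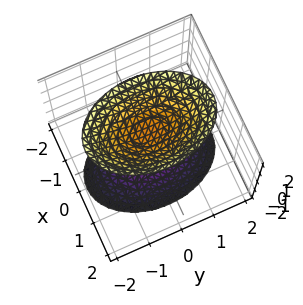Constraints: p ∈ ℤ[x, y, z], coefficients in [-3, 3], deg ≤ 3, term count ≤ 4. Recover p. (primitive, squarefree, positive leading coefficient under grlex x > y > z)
2*x^2 + y^2 - z^2 + 1

First, there are 2 components. Treating them together as one polynomial.
Next, deg p = 2. Two sheets facing apart; a quadric.
Then, symmetries: the y ↦ −y reflection is a symmetry, so y appears only in even powers; the x ↦ −x reflection is a symmetry, so x appears only in even powers; it's symmetric under z → −z, forcing even powers of z.
Next, reading off the gridlines: it misses every integer gridline on the y-axis; the surface avoids every integer x-axis point in the box.
Finally, together with the visible shape, these determine p as stated. Check: (0, 0, -1) on the z-axis lies on the surface, and p(0, 0, -1) = 0. ✓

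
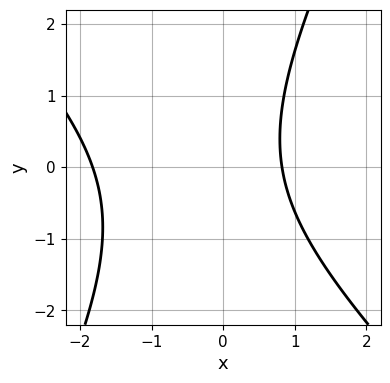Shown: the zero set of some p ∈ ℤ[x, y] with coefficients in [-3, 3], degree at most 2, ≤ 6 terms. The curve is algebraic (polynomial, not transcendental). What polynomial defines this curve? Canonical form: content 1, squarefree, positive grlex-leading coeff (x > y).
2*x^2 + x*y - y^2 + 2*x - 3

deg p = 2. A generic line meets the curve in up to 2 points.
Against the integer gridlines: no y-intercept at any integer in the box.
Putting this together gives p.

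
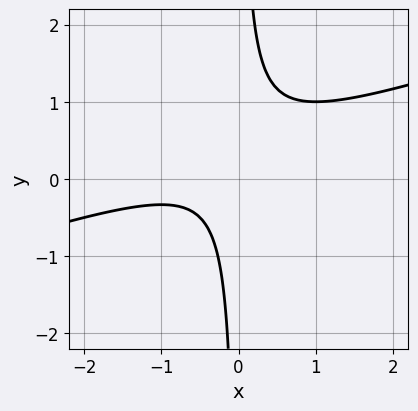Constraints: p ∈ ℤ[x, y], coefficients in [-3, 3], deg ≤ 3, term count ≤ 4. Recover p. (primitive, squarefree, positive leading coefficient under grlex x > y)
x^2 - 3*x*y + x + 1

The degree is 2 — a generic line meets the curve in up to 2 points.
Observable constraints: it misses every integer gridline on the x-axis; it misses every integer gridline on the y-axis.
Solving for integer coefficients yields p as stated.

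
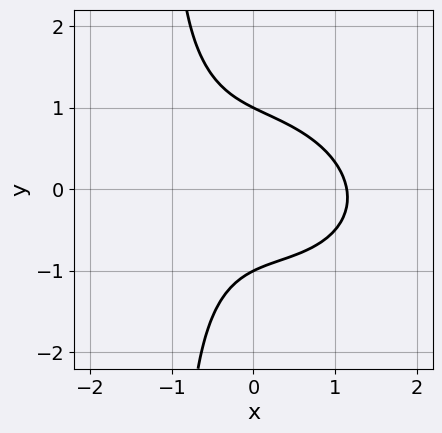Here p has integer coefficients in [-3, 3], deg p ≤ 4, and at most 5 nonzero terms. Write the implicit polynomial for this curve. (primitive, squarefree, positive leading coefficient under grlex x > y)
2*x^3 + x^2*y + 3*x*y^2 + 3*y^2 - 3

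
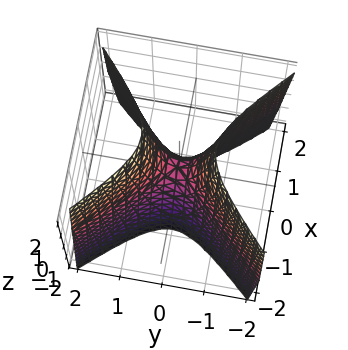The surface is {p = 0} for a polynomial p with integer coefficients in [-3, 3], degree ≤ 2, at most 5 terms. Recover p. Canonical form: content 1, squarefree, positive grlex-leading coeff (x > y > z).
3*x^2 - 3*y^2 + z

First, the degree is 2 — a hyperbolic paraboloid; a quadric.
Next, symmetries: it's symmetric under y → −y, forcing even powers of y; the x ↦ −x reflection is a symmetry, so x appears only in even powers.
Then, checking where it meets the axes: it crosses the y-axis at the gridline y = 0; it meets the x-axis at x = 0 (among the integer gridlines); it meets the z-axis at z = 0 (among the integer gridlines).
Finally, matching integer coefficients to the picture gives p.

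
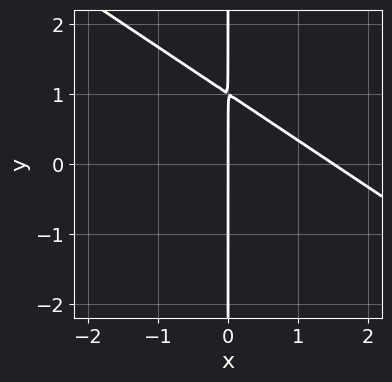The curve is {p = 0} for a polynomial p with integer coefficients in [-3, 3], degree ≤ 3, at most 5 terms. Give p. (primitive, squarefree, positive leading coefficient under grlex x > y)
2*x^2 + 3*x*y - 3*x

(a) The degree is 2 — a generic line meets the curve in up to 2 points.
(b) From the visible intercepts: the visible y-axis segment lies entirely on the curve; it meets the x-axis at x = 0 (among the integer gridlines).
(c) Putting this together gives p.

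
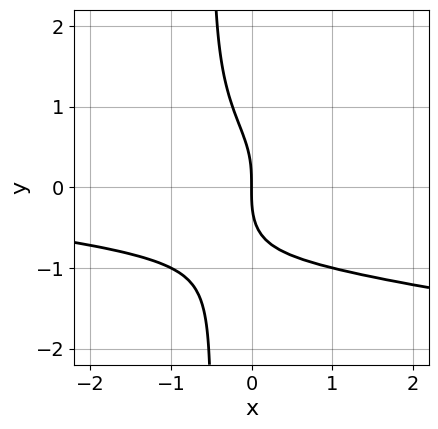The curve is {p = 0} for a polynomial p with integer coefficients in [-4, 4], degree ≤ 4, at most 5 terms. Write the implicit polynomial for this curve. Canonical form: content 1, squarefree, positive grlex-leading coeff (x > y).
1. The degree is 4 — no degree-3 curve has this shape.
2. Against the integer gridlines: it crosses the x-axis at the gridline x = 0; it crosses the y-axis at the gridline y = 0.
3. The integer polynomial consistent with all of this is the stated p.

2*x*y^3 - x^2*y + y^3 + 2*x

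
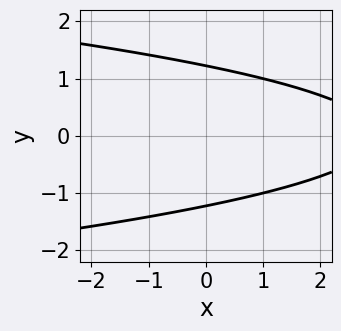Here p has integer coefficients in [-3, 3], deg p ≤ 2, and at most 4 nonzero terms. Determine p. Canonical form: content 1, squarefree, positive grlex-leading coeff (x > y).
deg p = 2.
Symmetries: the y ↦ −y reflection is a symmetry, so y appears only in even powers.
Observable constraints: it misses every integer gridline on the x-axis.
The integer polynomial consistent with all of this is the stated p.

2*y^2 + x - 3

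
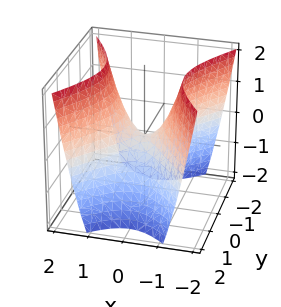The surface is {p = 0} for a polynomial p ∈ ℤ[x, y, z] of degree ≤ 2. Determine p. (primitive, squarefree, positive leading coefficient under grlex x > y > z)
3*x^2 - 2*y^2 - 2*z

The degree is 2 — a hyperbolic paraboloid; a quadric.
Symmetries: it's symmetric under y → −y, forcing even powers of y; it's symmetric under x → −x, forcing even powers of x.
From the visible intercepts: it meets the z-axis at z = 0 (among the integer gridlines); it meets the y-axis at y = 0 (among the integer gridlines); one x-axis crossing is at x = 0.
Putting this together gives p.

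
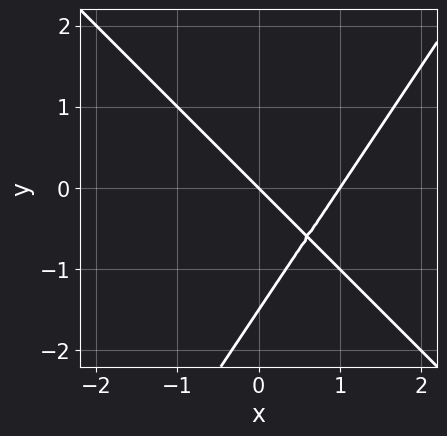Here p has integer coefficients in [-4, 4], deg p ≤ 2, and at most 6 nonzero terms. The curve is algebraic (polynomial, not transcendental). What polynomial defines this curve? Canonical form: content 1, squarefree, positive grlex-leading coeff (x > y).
First, deg p = 2. The shape is more complex than any degree-1 curve.
Then, against the integer gridlines: the x-axis gridline crossings are at x ∈ {0, 1}; it meets the y-axis at y = 0 (among the integer gridlines).
Finally, matching integer coefficients to the picture gives p.

3*x^2 + x*y - 2*y^2 - 3*x - 3*y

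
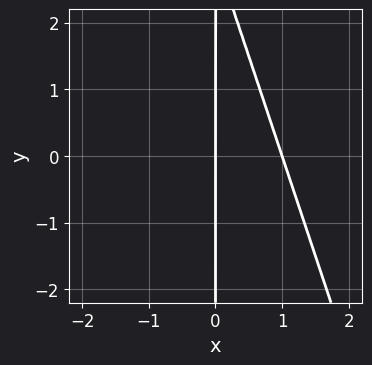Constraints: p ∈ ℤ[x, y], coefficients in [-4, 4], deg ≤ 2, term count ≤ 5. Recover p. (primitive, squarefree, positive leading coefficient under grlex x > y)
3*x^2 + x*y - 3*x

The degree is 2 — the shape is more complex than any degree-1 curve.
Reading off the gridlines: every point of the y-axis in the box is on the curve; the x-axis gridline crossings are at x ∈ {0, 1}.
The integer polynomial consistent with all of this is the stated p.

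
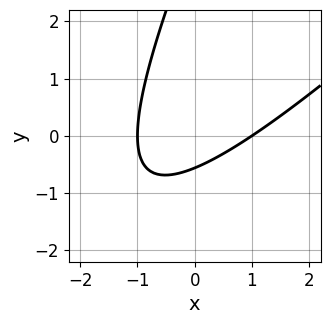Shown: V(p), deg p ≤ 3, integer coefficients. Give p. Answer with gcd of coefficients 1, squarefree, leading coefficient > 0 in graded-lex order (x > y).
(a) Degree: a generic line meets the curve in up to 2 points, so deg p = 2.
(b) From the visible intercepts: the x-axis gridline crossings are at x ∈ {-1, 1}.
(c) Assembling these constraints gives the stated polynomial.

2*x^2 - 3*x*y + y^2 - 3*y - 2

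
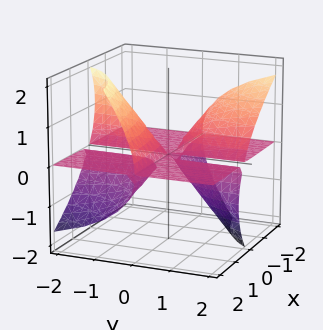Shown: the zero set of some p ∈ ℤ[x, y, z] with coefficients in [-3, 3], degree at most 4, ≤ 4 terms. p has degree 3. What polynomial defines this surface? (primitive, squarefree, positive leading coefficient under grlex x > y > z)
(a) There are 2 components. They look like related sheets of one shape, so recover p as a whole.
(b) The degree is 3 — no degree-2 surface has this shape.
(c) Observable constraints: every point of the x-axis in the box is on the surface; every point of the y-axis in the box is on the surface; it crosses the z-axis at the gridline z = 0.
(d) These observations pin down the coefficients.

3*x*y*z + 2*y*z^2 + 2*z^3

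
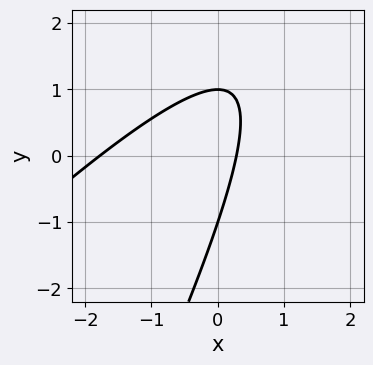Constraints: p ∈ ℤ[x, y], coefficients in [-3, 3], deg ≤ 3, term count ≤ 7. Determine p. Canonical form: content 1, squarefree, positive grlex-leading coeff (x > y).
(a) The degree is 2 — a generic line meets the curve in up to 2 points.
(b) Observable constraints: among the integer gridlines, it crosses the y-axis at y ∈ {-1, 1}.
(c) Solving for integer coefficients yields p as stated.

2*x^2 - 3*x*y + y^2 + 3*x - 1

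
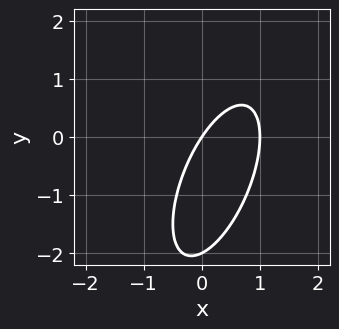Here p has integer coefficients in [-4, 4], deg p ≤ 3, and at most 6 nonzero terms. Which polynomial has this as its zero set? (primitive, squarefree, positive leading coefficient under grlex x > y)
3*x^2 - 2*x*y + y^2 - 3*x + 2*y

The degree is 2 — the shape is more complex than any degree-1 curve.
Against the integer gridlines: among the integer gridlines, it crosses the y-axis at y ∈ {-2, 0}; the x-axis gridline crossings are at x ∈ {0, 1}.
Fitting integer coefficients to these (and the overall shape) gives p.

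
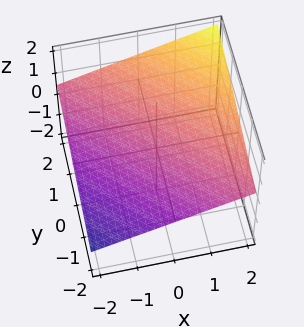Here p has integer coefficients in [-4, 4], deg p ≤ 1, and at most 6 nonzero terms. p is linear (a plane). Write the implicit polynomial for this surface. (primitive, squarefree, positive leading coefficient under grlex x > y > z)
First, the degree is 1 — the surface is flat (a plane).
Next, checking where it meets the axes: it crosses the y-axis at the gridline y = -2; it meets the x-axis at x = -2 (among the integer gridlines).
Finally, assembling these constraints gives the stated polynomial.

x + y - 3*z + 2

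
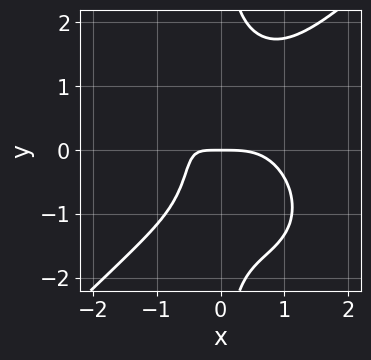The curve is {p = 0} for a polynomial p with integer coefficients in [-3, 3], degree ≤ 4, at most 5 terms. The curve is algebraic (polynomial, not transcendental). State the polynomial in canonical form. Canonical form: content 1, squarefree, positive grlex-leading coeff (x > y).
Degree: the shape is more complex than any degree-3 curve, so deg p = 4.
Reading off the gridlines: it crosses the y-axis at the gridline y = 0; it crosses the x-axis at the gridline x = 0.
Fitting integer coefficients to these (and the overall shape) gives p.

2*x^4 - 2*x*y^3 + 3*x*y + 2*y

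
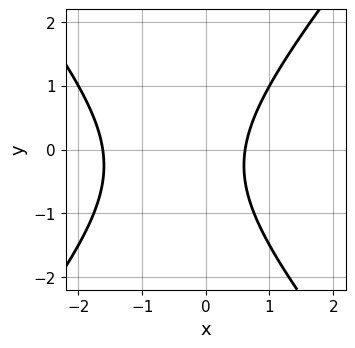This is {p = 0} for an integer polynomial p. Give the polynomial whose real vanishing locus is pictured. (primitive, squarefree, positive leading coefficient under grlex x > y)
(a) The degree is 2 — the shape is more complex than any degree-1 curve.
(b) Observable constraints: no y-intercept at any integer in the box.
(c) Together with the visible shape, these determine p as stated.

3*x^2 - 2*y^2 + 3*x - y - 3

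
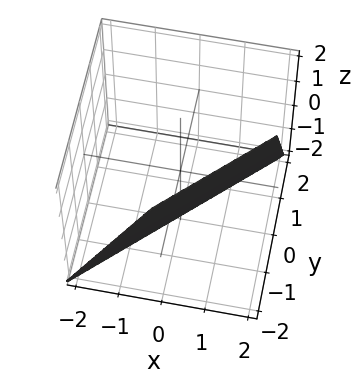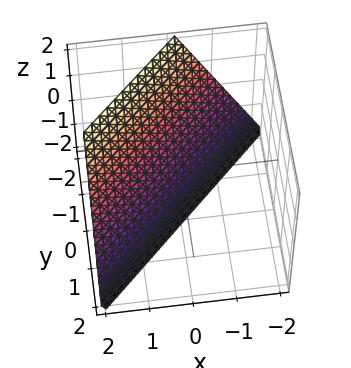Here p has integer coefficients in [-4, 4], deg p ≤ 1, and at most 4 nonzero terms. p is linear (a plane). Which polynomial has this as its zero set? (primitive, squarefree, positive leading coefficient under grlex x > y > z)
1. Degree: the surface is flat (a plane), so deg p = 1.
2. Checking where it meets the axes: it meets the y-axis at y = -1 (among the integer gridlines); one z-axis crossing is at z = -2; it crosses the x-axis at the gridline x = 1.
3. Assembling these constraints gives the stated polynomial.

2*x - 2*y - z - 2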